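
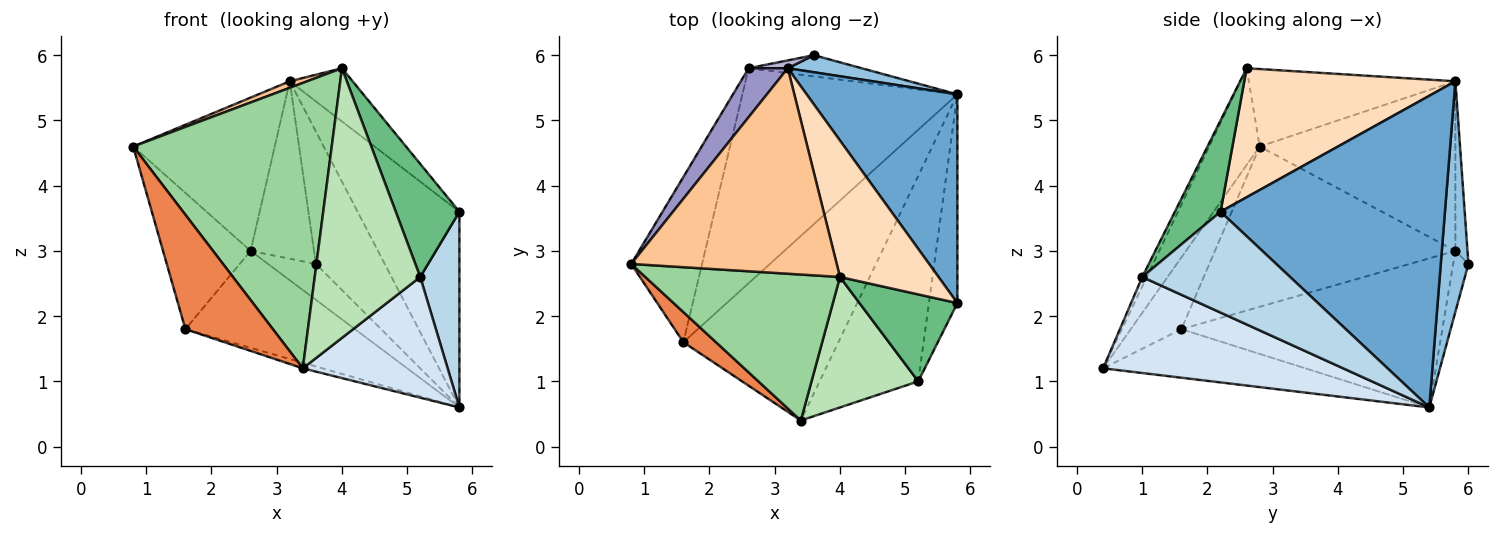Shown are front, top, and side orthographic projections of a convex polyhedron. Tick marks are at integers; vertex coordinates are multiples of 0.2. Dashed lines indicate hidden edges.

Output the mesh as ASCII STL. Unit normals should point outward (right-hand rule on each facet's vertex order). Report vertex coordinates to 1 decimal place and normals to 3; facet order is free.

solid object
 facet normal 0.833 0.378 0.403
  outer loop
   vertex 3.2 5.8 5.6
   vertex 5.8 2.2 3.6
   vertex 5.8 5.4 0.6
  endloop
 endfacet
 facet normal 0.370 0.921 0.119
  outer loop
   vertex 3.2 5.8 5.6
   vertex 5.8 5.4 0.6
   vertex 3.6 6.0 2.8
  endloop
 endfacet
 facet normal 0.933 -0.247 -0.263
  outer loop
   vertex 5.2 1.0 2.6
   vertex 5.8 5.4 0.6
   vertex 5.8 2.2 3.6
  endloop
 endfacet
 facet normal 0.643 -0.388 -0.660
  outer loop
   vertex 5.2 1.0 2.6
   vertex 3.4 0.4 1.2
   vertex 5.8 5.4 0.6
  endloop
 endfacet
 facet normal -0.489 -0.844 0.222
  outer loop
   vertex 1.6 1.6 1.8
   vertex 3.4 0.4 1.2
   vertex 0.8 2.8 4.6
  endloop
 endfacet
 facet normal -0.299 0.029 -0.954
  outer loop
   vertex 1.6 1.6 1.8
   vertex 5.8 5.4 0.6
   vertex 3.4 0.4 1.2
  endloop
 endfacet
 facet normal -0.353 -0.030 0.935
  outer loop
   vertex 4.0 2.6 5.8
   vertex 3.2 5.8 5.6
   vertex 0.8 2.8 4.6
  endloop
 endfacet
 facet normal 0.773 0.230 0.591
  outer loop
   vertex 4.0 2.6 5.8
   vertex 5.8 2.2 3.6
   vertex 3.2 5.8 5.6
  endloop
 endfacet
 facet normal 0.495 -0.689 0.530
  outer loop
   vertex 4.0 2.6 5.8
   vertex 5.2 1.0 2.6
   vertex 5.8 2.2 3.6
  endloop
 endfacet
 facet normal -0.221 -0.868 0.444
  outer loop
   vertex 4.0 2.6 5.8
   vertex 0.8 2.8 4.6
   vertex 3.4 0.4 1.2
  endloop
 endfacet
 facet normal -0.039 -0.899 0.435
  outer loop
   vertex 4.0 2.6 5.8
   vertex 3.4 0.4 1.2
   vertex 5.2 1.0 2.6
  endloop
 endfacet
 facet normal -0.868 0.316 -0.383
  outer loop
   vertex 2.6 5.8 3.0
   vertex 1.6 1.6 1.8
   vertex 0.8 2.8 4.6
  endloop
 endfacet
 facet normal -0.797 0.576 0.184
  outer loop
   vertex 2.6 5.8 3.0
   vertex 0.8 2.8 4.6
   vertex 3.2 5.8 5.6
  endloop
 endfacet
 facet normal -0.188 0.981 0.043
  outer loop
   vertex 2.6 5.8 3.0
   vertex 3.2 5.8 5.6
   vertex 3.6 6.0 2.8
  endloop
 endfacet
 facet normal -0.264 0.830 -0.491
  outer loop
   vertex 2.6 5.8 3.0
   vertex 3.6 6.0 2.8
   vertex 5.8 5.4 0.6
  endloop
 endfacet
 facet normal -0.534 0.347 -0.771
  outer loop
   vertex 2.6 5.8 3.0
   vertex 5.8 5.4 0.6
   vertex 1.6 1.6 1.8
  endloop
 endfacet
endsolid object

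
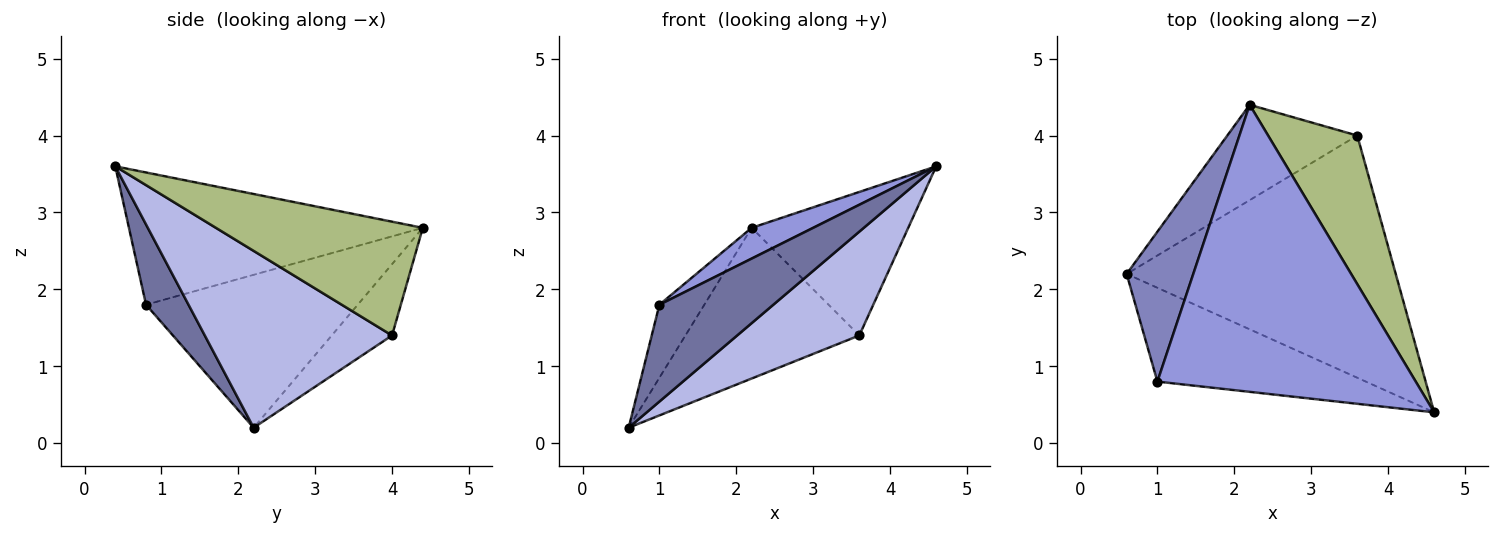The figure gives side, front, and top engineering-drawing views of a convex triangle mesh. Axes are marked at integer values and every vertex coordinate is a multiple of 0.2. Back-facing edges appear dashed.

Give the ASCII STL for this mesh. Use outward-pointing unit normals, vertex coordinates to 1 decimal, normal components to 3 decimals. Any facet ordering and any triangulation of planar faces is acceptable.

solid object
 facet normal 0.259 -0.694 -0.672
  outer loop
   vertex 1.0 0.8 1.8
   vertex 0.6 2.2 0.2
   vertex 4.6 0.4 3.6
  endloop
 endfacet
 facet normal -0.900 0.191 0.392
  outer loop
   vertex 1.0 0.8 1.8
   vertex 2.2 4.4 2.8
   vertex 0.6 2.2 0.2
  endloop
 endfacet
 facet normal -0.454 -0.095 0.886
  outer loop
   vertex 1.0 0.8 1.8
   vertex 4.6 0.4 3.6
   vertex 2.2 4.4 2.8
  endloop
 endfacet
 facet normal 0.517 -0.337 -0.787
  outer loop
   vertex 3.6 4.0 1.4
   vertex 4.6 0.4 3.6
   vertex 0.6 2.2 0.2
  endloop
 endfacet
 facet normal -0.281 0.811 -0.513
  outer loop
   vertex 3.6 4.0 1.4
   vertex 0.6 2.2 0.2
   vertex 2.2 4.4 2.8
  endloop
 endfacet
 facet normal 0.676 0.512 0.530
  outer loop
   vertex 3.6 4.0 1.4
   vertex 2.2 4.4 2.8
   vertex 4.6 0.4 3.6
  endloop
 endfacet
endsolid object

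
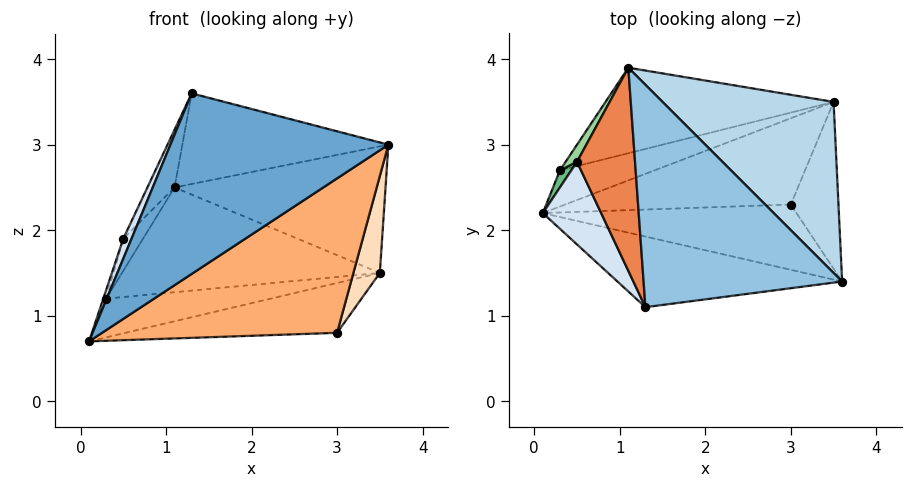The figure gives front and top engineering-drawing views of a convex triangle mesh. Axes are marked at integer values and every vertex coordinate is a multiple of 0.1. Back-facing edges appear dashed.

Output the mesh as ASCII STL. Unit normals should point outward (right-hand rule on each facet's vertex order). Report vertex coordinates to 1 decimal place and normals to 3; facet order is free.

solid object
 facet normal 0.026 -0.931 -0.364
  outer loop
   vertex 1.3 1.1 3.6
   vertex 0.1 2.2 0.7
   vertex 3.6 1.4 3.0
  endloop
 endfacet
 facet normal 0.189 0.371 0.909
  outer loop
   vertex 1.3 1.1 3.6
   vertex 3.6 1.4 3.0
   vertex 1.1 3.9 2.5
  endloop
 endfacet
 facet normal 0.398 0.546 0.737
  outer loop
   vertex 3.5 3.5 1.5
   vertex 1.1 3.9 2.5
   vertex 3.6 1.4 3.0
  endloop
 endfacet
 facet normal -0.932 -0.085 0.353
  outer loop
   vertex 0.5 2.8 1.9
   vertex 0.1 2.2 0.7
   vertex 1.3 1.1 3.6
  endloop
 endfacet
 facet normal -0.826 0.154 0.543
  outer loop
   vertex 0.5 2.8 1.9
   vertex 1.3 1.1 3.6
   vertex 1.1 3.9 2.5
  endloop
 endfacet
 facet normal 0.045 -0.920 -0.389
  outer loop
   vertex 3.0 2.3 0.8
   vertex 3.6 1.4 3.0
   vertex 0.1 2.2 0.7
  endloop
 endfacet
 facet normal 0.013 0.500 -0.866
  outer loop
   vertex 3.0 2.3 0.8
   vertex 0.1 2.2 0.7
   vertex 3.5 3.5 1.5
  endloop
 endfacet
 facet normal 0.924 -0.192 -0.331
  outer loop
   vertex 3.0 2.3 0.8
   vertex 3.5 3.5 1.5
   vertex 3.6 1.4 3.0
  endloop
 endfacet
 facet normal -0.958 0.128 0.256
  outer loop
   vertex 0.3 2.7 1.2
   vertex 0.1 2.2 0.7
   vertex 0.5 2.8 1.9
  endloop
 endfacet
 facet normal -0.902 0.381 0.203
  outer loop
   vertex 0.3 2.7 1.2
   vertex 0.5 2.8 1.9
   vertex 1.1 3.9 2.5
  endloop
 endfacet
 facet normal -0.118 0.725 -0.678
  outer loop
   vertex 0.3 2.7 1.2
   vertex 3.5 3.5 1.5
   vertex 0.1 2.2 0.7
  endloop
 endfacet
 facet normal -0.133 0.768 -0.627
  outer loop
   vertex 0.3 2.7 1.2
   vertex 1.1 3.9 2.5
   vertex 3.5 3.5 1.5
  endloop
 endfacet
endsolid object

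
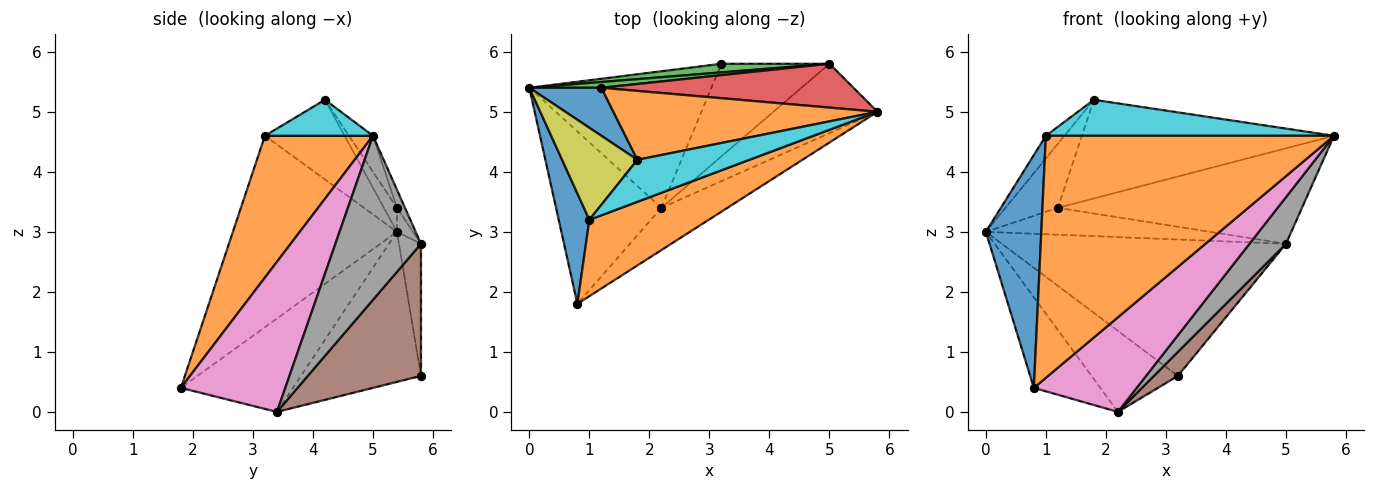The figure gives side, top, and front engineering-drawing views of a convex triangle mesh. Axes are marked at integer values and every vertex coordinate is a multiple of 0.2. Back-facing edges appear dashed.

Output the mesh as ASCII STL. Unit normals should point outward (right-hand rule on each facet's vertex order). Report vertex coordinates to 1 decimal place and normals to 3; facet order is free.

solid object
 facet normal -0.937 -0.317 0.150
  outer loop
   vertex 1.0 3.2 4.6
   vertex 0.0 5.4 3.0
   vertex 0.8 1.8 0.4
  endloop
 endfacet
 facet normal 0.337 -0.898 0.283
  outer loop
   vertex 1.0 3.2 4.6
   vertex 0.8 1.8 0.4
   vertex 5.8 5.0 4.6
  endloop
 endfacet
 facet normal -0.077 0.995 0.063
  outer loop
   vertex 5.0 5.8 2.8
   vertex 3.2 5.8 0.6
   vertex 0.0 5.4 3.0
  endloop
 endfacet
 facet normal -0.617 0.366 -0.697
  outer loop
   vertex 2.2 3.4 0.0
   vertex 0.8 1.8 0.4
   vertex 0.0 5.4 3.0
  endloop
 endfacet
 facet normal -0.578 0.416 -0.702
  outer loop
   vertex 2.2 3.4 0.0
   vertex 0.0 5.4 3.0
   vertex 3.2 5.8 0.6
  endloop
 endfacet
 facet normal 0.764 -0.162 -0.625
  outer loop
   vertex 2.2 3.4 0.0
   vertex 3.2 5.8 0.6
   vertex 5.0 5.8 2.8
  endloop
 endfacet
 facet normal 0.680 -0.670 -0.299
  outer loop
   vertex 2.2 3.4 0.0
   vertex 5.8 5.0 4.6
   vertex 0.8 1.8 0.4
  endloop
 endfacet
 facet normal 0.794 -0.339 -0.504
  outer loop
   vertex 2.2 3.4 0.0
   vertex 5.0 5.8 2.8
   vertex 5.8 5.0 4.6
  endloop
 endfacet
 facet normal -0.717 0.167 0.677
  outer loop
   vertex 1.8 4.2 5.2
   vertex 0.0 5.4 3.0
   vertex 1.0 3.2 4.6
  endloop
 endfacet
 facet normal 0.237 -0.632 0.738
  outer loop
   vertex 1.8 4.2 5.2
   vertex 1.0 3.2 4.6
   vertex 5.8 5.0 4.6
  endloop
 endfacet
 facet normal -0.196 0.784 0.588
  outer loop
   vertex 1.2 5.4 3.4
   vertex 0.0 5.4 3.0
   vertex 1.8 4.2 5.2
  endloop
 endfacet
 facet normal -0.078 0.817 0.571
  outer loop
   vertex 1.2 5.4 3.4
   vertex 1.8 4.2 5.2
   vertex 5.8 5.0 4.6
  endloop
 endfacet
 facet normal -0.070 0.975 0.209
  outer loop
   vertex 1.2 5.4 3.4
   vertex 5.0 5.8 2.8
   vertex 0.0 5.4 3.0
  endloop
 endfacet
 facet normal -0.030 0.908 0.417
  outer loop
   vertex 1.2 5.4 3.4
   vertex 5.8 5.0 4.6
   vertex 5.0 5.8 2.8
  endloop
 endfacet
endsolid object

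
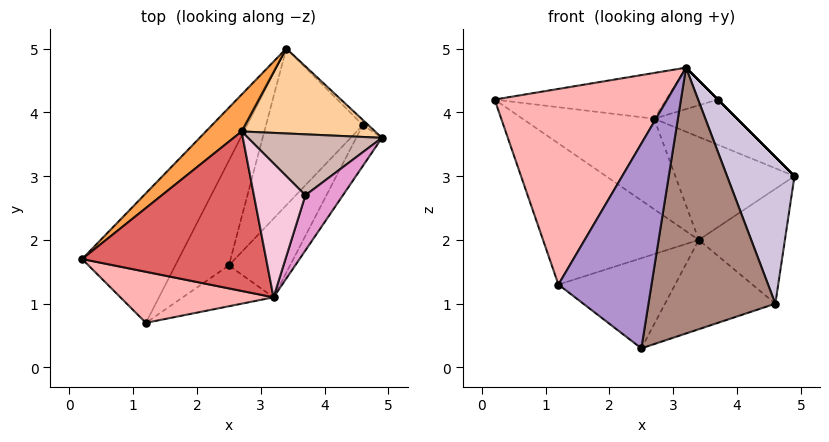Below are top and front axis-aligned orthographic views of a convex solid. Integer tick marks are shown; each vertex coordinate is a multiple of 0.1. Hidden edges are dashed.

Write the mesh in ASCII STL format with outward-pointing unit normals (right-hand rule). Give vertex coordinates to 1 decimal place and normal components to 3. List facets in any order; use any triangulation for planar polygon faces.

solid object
 facet normal 0.693 0.720 -0.032
  outer loop
   vertex 4.6 3.8 1.0
   vertex 3.4 5.0 2.0
   vertex 4.9 3.6 3.0
  endloop
 endfacet
 facet normal -0.223 0.483 -0.847
  outer loop
   vertex 4.6 3.8 1.0
   vertex 2.5 1.6 0.3
   vertex 3.4 5.0 2.0
  endloop
 endfacet
 facet normal -0.571 0.760 0.310
  outer loop
   vertex 2.7 3.7 3.9
   vertex 3.4 5.0 2.0
   vertex 0.2 1.7 4.2
  endloop
 endfacet
 facet normal 0.283 0.740 0.610
  outer loop
   vertex 2.7 3.7 3.9
   vertex 4.9 3.6 3.0
   vertex 3.4 5.0 2.0
  endloop
 endfacet
 facet normal -0.775 0.466 -0.428
  outer loop
   vertex 1.2 0.7 1.3
   vertex 0.2 1.7 4.2
   vertex 3.4 5.0 2.0
  endloop
 endfacet
 facet normal -0.719 0.454 -0.527
  outer loop
   vertex 1.2 0.7 1.3
   vertex 3.4 5.0 2.0
   vertex 2.5 1.6 0.3
  endloop
 endfacet
 facet normal -0.105 0.274 0.956
  outer loop
   vertex 3.2 1.1 4.7
   vertex 2.7 3.7 3.9
   vertex 0.2 1.7 4.2
  endloop
 endfacet
 facet normal -0.229 -0.942 0.246
  outer loop
   vertex 3.2 1.1 4.7
   vertex 0.2 1.7 4.2
   vertex 1.2 0.7 1.3
  endloop
 endfacet
 facet normal 0.467 -0.867 -0.173
  outer loop
   vertex 3.2 1.1 4.7
   vertex 1.2 0.7 1.3
   vertex 2.5 1.6 0.3
  endloop
 endfacet
 facet normal 0.754 -0.633 -0.176
  outer loop
   vertex 3.2 1.1 4.7
   vertex 4.6 3.8 1.0
   vertex 4.9 3.6 3.0
  endloop
 endfacet
 facet normal 0.740 -0.645 -0.191
  outer loop
   vertex 3.2 1.1 4.7
   vertex 2.5 1.6 0.3
   vertex 4.6 3.8 1.0
  endloop
 endfacet
 facet normal 0.335 0.562 0.756
  outer loop
   vertex 3.7 2.7 4.2
   vertex 4.9 3.6 3.0
   vertex 2.7 3.7 3.9
  endloop
 endfacet
 facet normal 0.707 0.000 0.707
  outer loop
   vertex 3.7 2.7 4.2
   vertex 3.2 1.1 4.7
   vertex 4.9 3.6 3.0
  endloop
 endfacet
 facet normal 0.009 0.296 0.955
  outer loop
   vertex 3.7 2.7 4.2
   vertex 2.7 3.7 3.9
   vertex 3.2 1.1 4.7
  endloop
 endfacet
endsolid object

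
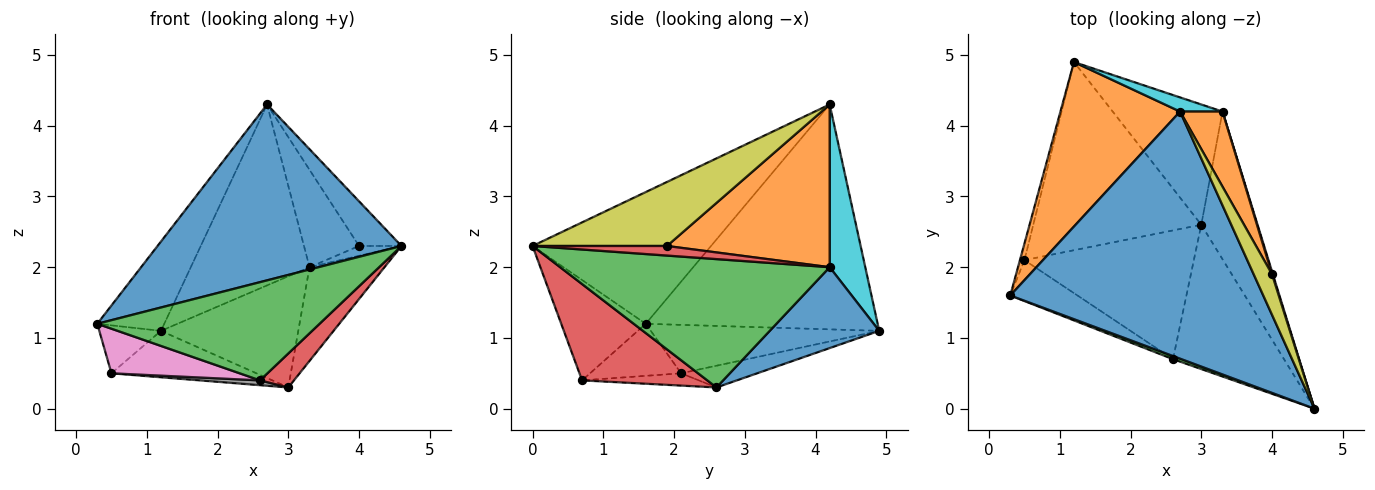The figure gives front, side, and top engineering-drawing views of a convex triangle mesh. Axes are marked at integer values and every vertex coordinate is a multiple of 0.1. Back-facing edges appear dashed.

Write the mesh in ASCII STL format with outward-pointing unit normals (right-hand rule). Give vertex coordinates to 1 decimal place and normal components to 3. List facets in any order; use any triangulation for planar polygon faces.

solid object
 facet normal -0.390 -0.534 0.750
  outer loop
   vertex 2.7 4.2 4.3
   vertex 0.3 1.6 1.2
   vertex 4.6 0.0 2.3
  endloop
 endfacet
 facet normal -0.855 0.247 0.455
  outer loop
   vertex 2.7 4.2 4.3
   vertex 1.2 4.9 1.1
   vertex 0.3 1.6 1.2
  endloop
 endfacet
 facet normal -0.355 -0.934 0.030
  outer loop
   vertex 2.6 0.7 0.4
   vertex 4.6 0.0 2.3
   vertex 0.3 1.6 1.2
  endloop
 endfacet
 facet normal 0.645 -0.175 -0.744
  outer loop
   vertex 2.6 0.7 0.4
   vertex 3.0 2.6 0.3
   vertex 4.6 0.0 2.3
  endloop
 endfacet
 facet normal -0.962 0.260 -0.089
  outer loop
   vertex 0.5 2.1 0.5
   vertex 0.3 1.6 1.2
   vertex 1.2 4.9 1.1
  endloop
 endfacet
 facet normal -0.125 0.238 -0.963
  outer loop
   vertex 0.5 2.1 0.5
   vertex 1.2 4.9 1.1
   vertex 3.0 2.6 0.3
  endloop
 endfacet
 facet normal -0.464 -0.653 -0.599
  outer loop
   vertex 0.5 2.1 0.5
   vertex 2.6 0.7 0.4
   vertex 0.3 1.6 1.2
  endloop
 endfacet
 facet normal -0.072 -0.037 -0.997
  outer loop
   vertex 0.5 2.1 0.5
   vertex 3.0 2.6 0.3
   vertex 2.6 0.7 0.4
  endloop
 endfacet
 facet normal 0.920 0.290 0.264
  outer loop
   vertex 4.0 1.9 2.3
   vertex 2.7 4.2 4.3
   vertex 4.6 0.0 2.3
  endloop
 endfacet
 facet normal 0.286 0.955 0.075
  outer loop
   vertex 3.3 4.2 2.0
   vertex 1.2 4.9 1.1
   vertex 2.7 4.2 4.3
  endloop
 endfacet
 facet normal 0.476 0.597 -0.646
  outer loop
   vertex 3.3 4.2 2.0
   vertex 3.0 2.6 0.3
   vertex 1.2 4.9 1.1
  endloop
 endfacet
 facet normal 0.920 0.311 0.240
  outer loop
   vertex 3.3 4.2 2.0
   vertex 2.7 4.2 4.3
   vertex 4.0 1.9 2.3
  endloop
 endfacet
 facet normal 0.888 0.247 -0.389
  outer loop
   vertex 3.3 4.2 2.0
   vertex 4.6 0.0 2.3
   vertex 3.0 2.6 0.3
  endloop
 endfacet
 facet normal 0.950 0.300 0.083
  outer loop
   vertex 3.3 4.2 2.0
   vertex 4.0 1.9 2.3
   vertex 4.6 0.0 2.3
  endloop
 endfacet
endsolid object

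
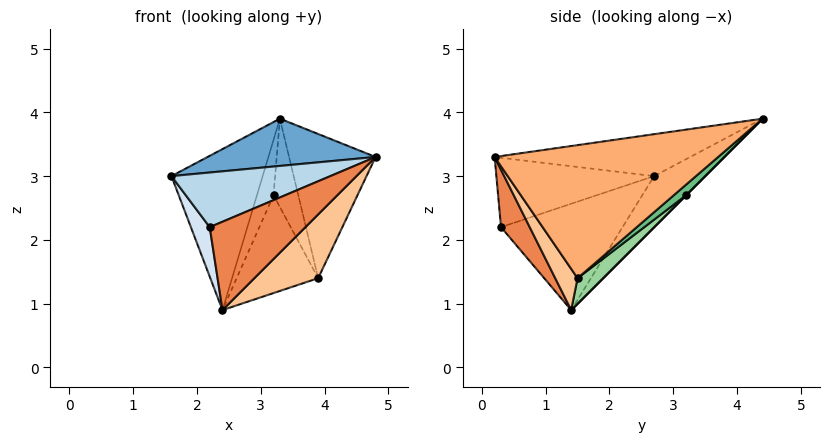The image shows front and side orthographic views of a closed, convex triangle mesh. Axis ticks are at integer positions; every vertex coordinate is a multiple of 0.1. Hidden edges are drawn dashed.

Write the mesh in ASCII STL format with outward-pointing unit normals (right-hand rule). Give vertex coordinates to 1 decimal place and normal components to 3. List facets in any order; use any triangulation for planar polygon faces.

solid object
 facet normal -0.267 -0.229 0.936
  outer loop
   vertex 3.3 4.4 3.9
   vertex 1.6 2.7 3.0
   vertex 4.8 0.2 3.3
  endloop
 endfacet
 facet normal -0.395 0.706 -0.588
  outer loop
   vertex 2.4 1.4 0.9
   vertex 1.6 2.7 3.0
   vertex 3.3 4.4 3.9
  endloop
 endfacet
 facet normal -0.373 -0.376 0.848
  outer loop
   vertex 2.2 0.3 2.2
   vertex 4.8 0.2 3.3
   vertex 1.6 2.7 3.0
  endloop
 endfacet
 facet normal -0.951 -0.147 -0.271
  outer loop
   vertex 2.2 0.3 2.2
   vertex 1.6 2.7 3.0
   vertex 2.4 1.4 0.9
  endloop
 endfacet
 facet normal 0.228 -0.760 -0.608
  outer loop
   vertex 2.2 0.3 2.2
   vertex 2.4 1.4 0.9
   vertex 4.8 0.2 3.3
  endloop
 endfacet
 facet normal 0.915 0.354 -0.191
  outer loop
   vertex 3.9 1.5 1.4
   vertex 3.3 4.4 3.9
   vertex 4.8 0.2 3.3
  endloop
 endfacet
 facet normal 0.258 -0.736 -0.626
  outer loop
   vertex 3.9 1.5 1.4
   vertex 4.8 0.2 3.3
   vertex 2.4 1.4 0.9
  endloop
 endfacet
 facet normal 0.000 0.707 -0.707
  outer loop
   vertex 3.2 3.2 2.7
   vertex 2.4 1.4 0.9
   vertex 3.3 4.4 3.9
  endloop
 endfacet
 facet normal 0.324 0.655 -0.682
  outer loop
   vertex 3.2 3.2 2.7
   vertex 3.3 4.4 3.9
   vertex 3.9 1.5 1.4
  endloop
 endfacet
 facet normal 0.202 0.646 -0.736
  outer loop
   vertex 3.2 3.2 2.7
   vertex 3.9 1.5 1.4
   vertex 2.4 1.4 0.9
  endloop
 endfacet
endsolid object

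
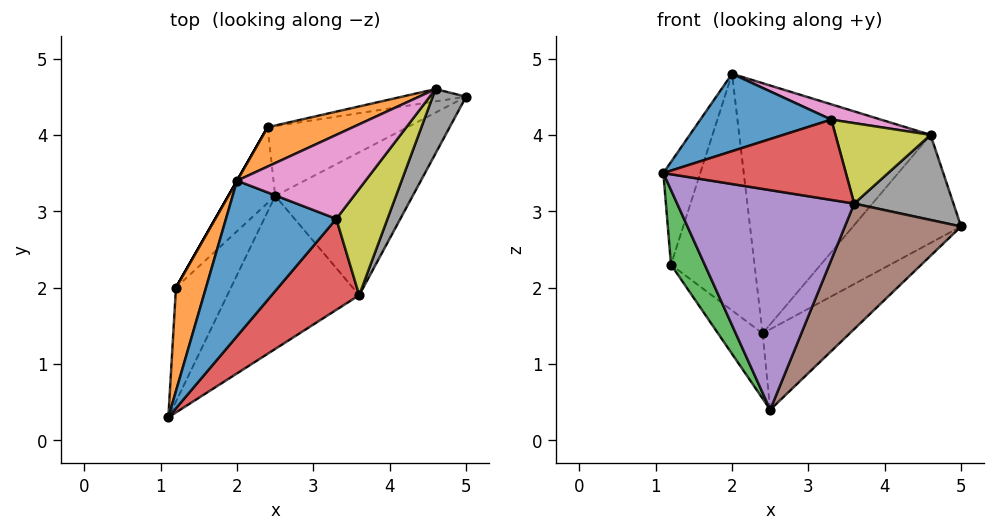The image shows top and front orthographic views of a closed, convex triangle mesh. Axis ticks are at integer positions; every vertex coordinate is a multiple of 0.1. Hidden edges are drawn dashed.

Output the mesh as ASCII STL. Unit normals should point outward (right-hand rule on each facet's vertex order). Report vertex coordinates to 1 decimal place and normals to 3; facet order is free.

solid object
 facet normal 0.235 -0.433 0.870
  outer loop
   vertex 3.3 2.9 4.2
   vertex 2.0 3.4 4.8
   vertex 1.1 0.3 3.5
  endloop
 endfacet
 facet normal -0.960 0.196 0.198
  outer loop
   vertex 1.2 2.0 2.3
   vertex 1.1 0.3 3.5
   vertex 2.0 3.4 4.8
  endloop
 endfacet
 facet normal -0.582 -0.446 -0.680
  outer loop
   vertex 1.2 2.0 2.3
   vertex 2.5 3.2 0.4
   vertex 1.1 0.3 3.5
  endloop
 endfacet
 facet normal 0.477 -0.581 0.659
  outer loop
   vertex 3.6 1.9 3.1
   vertex 3.3 2.9 4.2
   vertex 1.1 0.3 3.5
  endloop
 endfacet
 facet normal 0.398 -0.753 -0.525
  outer loop
   vertex 3.6 1.9 3.1
   vertex 1.1 0.3 3.5
   vertex 2.5 3.2 0.4
  endloop
 endfacet
 facet normal 0.729 -0.452 -0.514
  outer loop
   vertex 3.6 1.9 3.1
   vertex 2.5 3.2 0.4
   vertex 5.0 4.5 2.8
  endloop
 endfacet
 facet normal 0.360 -0.167 0.918
  outer loop
   vertex 4.6 4.6 4.0
   vertex 2.0 3.4 4.8
   vertex 3.3 2.9 4.2
  endloop
 endfacet
 facet normal 0.850 -0.421 0.318
  outer loop
   vertex 4.6 4.6 4.0
   vertex 3.6 1.9 3.1
   vertex 5.0 4.5 2.8
  endloop
 endfacet
 facet normal 0.674 -0.446 0.589
  outer loop
   vertex 4.6 4.6 4.0
   vertex 3.3 2.9 4.2
   vertex 3.6 1.9 3.1
  endloop
 endfacet
 facet normal -0.868 0.496 0.000
  outer loop
   vertex 2.4 4.1 1.4
   vertex 1.2 2.0 2.3
   vertex 2.0 3.4 4.8
  endloop
 endfacet
 facet normal -0.863 0.329 -0.383
  outer loop
   vertex 2.4 4.1 1.4
   vertex 2.5 3.2 0.4
   vertex 1.2 2.0 2.3
  endloop
 endfacet
 facet normal -0.378 0.915 0.144
  outer loop
   vertex 2.4 4.1 1.4
   vertex 2.0 3.4 4.8
   vertex 4.6 4.6 4.0
  endloop
 endfacet
 facet normal 0.231 0.735 -0.638
  outer loop
   vertex 2.4 4.1 1.4
   vertex 5.0 4.5 2.8
   vertex 2.5 3.2 0.4
  endloop
 endfacet
 facet normal -0.091 0.989 -0.113
  outer loop
   vertex 2.4 4.1 1.4
   vertex 4.6 4.6 4.0
   vertex 5.0 4.5 2.8
  endloop
 endfacet
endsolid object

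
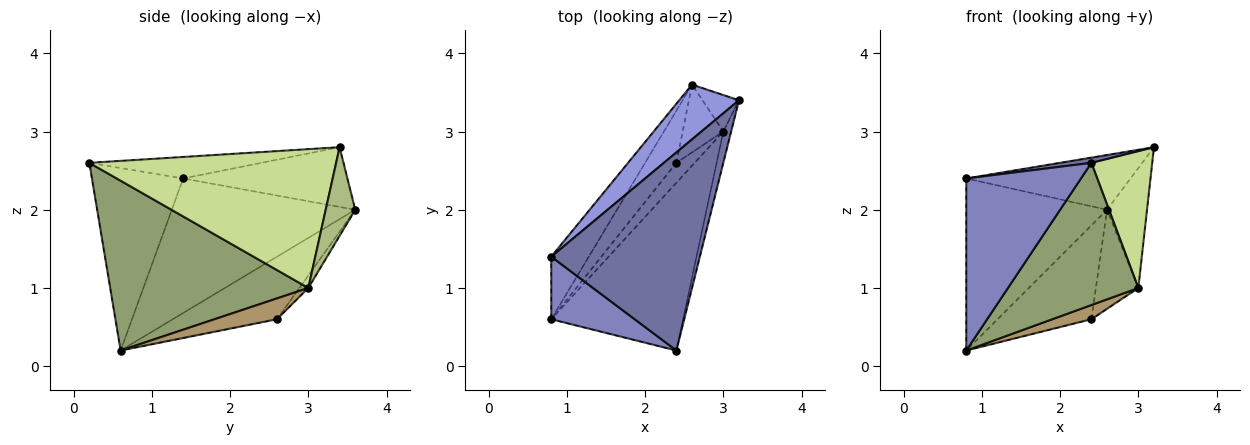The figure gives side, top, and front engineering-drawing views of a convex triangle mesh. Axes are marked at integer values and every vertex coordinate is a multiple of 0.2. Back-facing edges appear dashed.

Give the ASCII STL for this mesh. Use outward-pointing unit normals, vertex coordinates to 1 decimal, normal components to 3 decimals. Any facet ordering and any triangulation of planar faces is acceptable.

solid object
 facet normal -0.143 -0.026 0.989
  outer loop
   vertex 2.4 0.2 2.6
   vertex 3.2 3.4 2.8
   vertex 0.8 1.4 2.4
  endloop
 endfacet
 facet normal -0.599 -0.753 0.274
  outer loop
   vertex 0.8 0.6 0.2
   vertex 2.4 0.2 2.6
   vertex 0.8 1.4 2.4
  endloop
 endfacet
 facet normal -0.577 0.577 0.577
  outer loop
   vertex 2.6 3.6 2.0
   vertex 0.8 1.4 2.4
   vertex 3.2 3.4 2.8
  endloop
 endfacet
 facet normal -0.775 0.594 -0.216
  outer loop
   vertex 2.6 3.6 2.0
   vertex 0.8 0.6 0.2
   vertex 0.8 1.4 2.4
  endloop
 endfacet
 facet normal 0.701 -0.461 -0.544
  outer loop
   vertex 3.0 3.0 1.0
   vertex 2.4 0.2 2.6
   vertex 0.8 0.6 0.2
  endloop
 endfacet
 facet normal 0.577 0.781 -0.238
  outer loop
   vertex 3.0 3.0 1.0
   vertex 2.6 3.6 2.0
   vertex 3.2 3.4 2.8
  endloop
 endfacet
 facet normal 0.969 -0.239 -0.055
  outer loop
   vertex 3.0 3.0 1.0
   vertex 3.2 3.4 2.8
   vertex 2.4 0.2 2.6
  endloop
 endfacet
 facet normal -0.697 0.627 -0.348
  outer loop
   vertex 2.4 2.6 0.6
   vertex 0.8 0.6 0.2
   vertex 2.6 3.6 2.0
  endloop
 endfacet
 facet normal 0.681 -0.426 -0.596
  outer loop
   vertex 2.4 2.6 0.6
   vertex 3.0 3.0 1.0
   vertex 0.8 0.6 0.2
  endloop
 endfacet
 facet normal -0.171 0.813 -0.556
  outer loop
   vertex 2.4 2.6 0.6
   vertex 2.6 3.6 2.0
   vertex 3.0 3.0 1.0
  endloop
 endfacet
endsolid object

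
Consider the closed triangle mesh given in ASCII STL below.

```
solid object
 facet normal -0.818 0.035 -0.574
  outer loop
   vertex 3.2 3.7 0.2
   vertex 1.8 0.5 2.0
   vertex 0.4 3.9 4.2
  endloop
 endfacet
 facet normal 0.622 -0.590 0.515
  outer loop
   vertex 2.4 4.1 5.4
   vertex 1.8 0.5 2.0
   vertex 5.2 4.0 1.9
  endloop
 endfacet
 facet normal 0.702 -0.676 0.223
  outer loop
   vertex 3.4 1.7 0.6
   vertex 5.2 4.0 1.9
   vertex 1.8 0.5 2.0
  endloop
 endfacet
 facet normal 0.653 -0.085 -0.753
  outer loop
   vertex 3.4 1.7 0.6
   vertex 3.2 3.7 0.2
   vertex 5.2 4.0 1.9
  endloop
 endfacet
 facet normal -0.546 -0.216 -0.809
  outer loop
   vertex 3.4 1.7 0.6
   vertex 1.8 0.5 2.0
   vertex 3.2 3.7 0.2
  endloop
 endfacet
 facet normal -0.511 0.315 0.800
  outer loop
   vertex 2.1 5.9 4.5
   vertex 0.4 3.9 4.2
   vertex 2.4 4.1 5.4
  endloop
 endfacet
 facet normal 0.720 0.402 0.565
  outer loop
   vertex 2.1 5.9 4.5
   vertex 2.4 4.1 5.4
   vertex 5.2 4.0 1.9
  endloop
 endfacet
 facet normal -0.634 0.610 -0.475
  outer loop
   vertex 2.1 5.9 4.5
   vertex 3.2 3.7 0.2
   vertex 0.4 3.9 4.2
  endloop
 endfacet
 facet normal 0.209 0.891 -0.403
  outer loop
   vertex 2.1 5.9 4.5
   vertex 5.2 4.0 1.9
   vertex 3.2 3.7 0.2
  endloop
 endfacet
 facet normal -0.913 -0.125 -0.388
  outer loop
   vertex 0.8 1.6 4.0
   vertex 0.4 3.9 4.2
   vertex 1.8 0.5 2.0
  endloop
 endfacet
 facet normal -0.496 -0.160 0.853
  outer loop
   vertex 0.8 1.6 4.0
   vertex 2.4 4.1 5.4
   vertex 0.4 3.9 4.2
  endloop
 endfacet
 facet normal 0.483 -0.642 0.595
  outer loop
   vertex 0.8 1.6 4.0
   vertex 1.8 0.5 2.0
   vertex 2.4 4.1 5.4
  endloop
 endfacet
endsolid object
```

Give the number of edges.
18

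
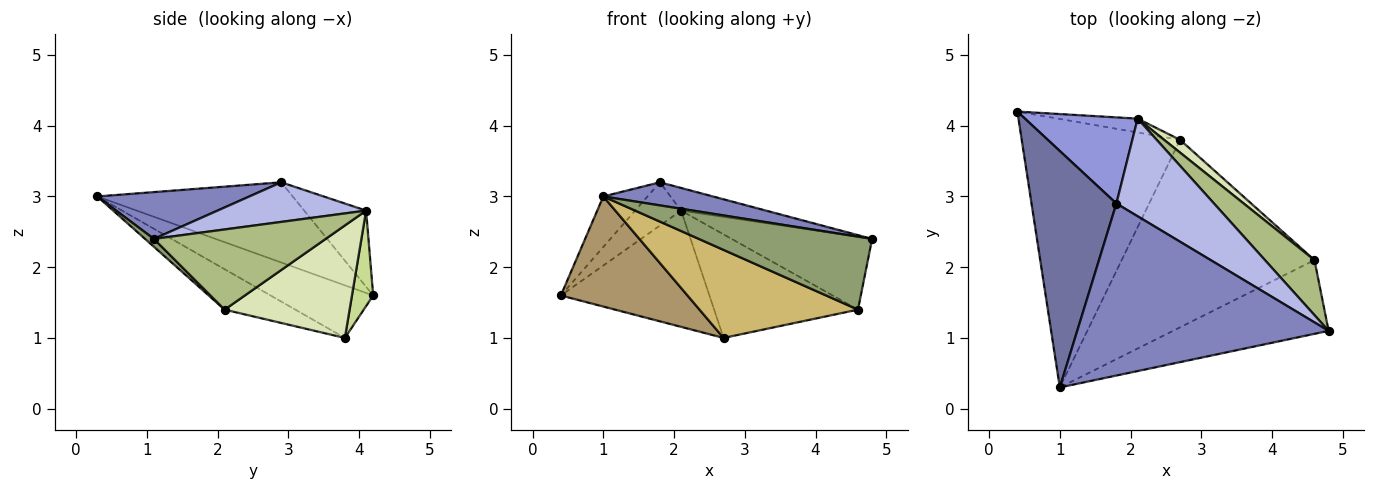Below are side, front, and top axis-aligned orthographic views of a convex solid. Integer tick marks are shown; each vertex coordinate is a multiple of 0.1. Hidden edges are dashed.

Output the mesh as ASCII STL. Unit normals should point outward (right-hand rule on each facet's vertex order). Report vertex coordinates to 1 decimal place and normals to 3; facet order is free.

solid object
 facet normal -0.678 0.154 0.718
  outer loop
   vertex 1.8 2.9 3.2
   vertex 0.4 4.2 1.6
   vertex 1.0 0.3 3.0
  endloop
 endfacet
 facet normal 0.181 -0.131 0.975
  outer loop
   vertex 1.8 2.9 3.2
   vertex 1.0 0.3 3.0
   vertex 4.8 1.1 2.4
  endloop
 endfacet
 facet normal -0.517 0.384 0.765
  outer loop
   vertex 2.1 4.1 2.8
   vertex 0.4 4.2 1.6
   vertex 1.8 2.9 3.2
  endloop
 endfacet
 facet normal 0.368 0.210 0.906
  outer loop
   vertex 2.1 4.1 2.8
   vertex 1.8 2.9 3.2
   vertex 4.8 1.1 2.4
  endloop
 endfacet
 facet normal 0.036 -0.703 -0.710
  outer loop
   vertex 4.6 2.1 1.4
   vertex 4.8 1.1 2.4
   vertex 1.0 0.3 3.0
  endloop
 endfacet
 facet normal 0.698 0.571 0.431
  outer loop
   vertex 4.6 2.1 1.4
   vertex 2.1 4.1 2.8
   vertex 4.8 1.1 2.4
  endloop
 endfacet
 facet normal 0.140 0.983 -0.117
  outer loop
   vertex 2.7 3.8 1.0
   vertex 0.4 4.2 1.6
   vertex 2.1 4.1 2.8
  endloop
 endfacet
 facet normal 0.653 0.752 0.092
  outer loop
   vertex 2.7 3.8 1.0
   vertex 2.1 4.1 2.8
   vertex 4.6 2.1 1.4
  endloop
 endfacet
 facet normal -0.294 -0.363 -0.884
  outer loop
   vertex 2.7 3.8 1.0
   vertex 1.0 0.3 3.0
   vertex 0.4 4.2 1.6
  endloop
 endfacet
 facet normal -0.186 -0.418 -0.889
  outer loop
   vertex 2.7 3.8 1.0
   vertex 4.6 2.1 1.4
   vertex 1.0 0.3 3.0
  endloop
 endfacet
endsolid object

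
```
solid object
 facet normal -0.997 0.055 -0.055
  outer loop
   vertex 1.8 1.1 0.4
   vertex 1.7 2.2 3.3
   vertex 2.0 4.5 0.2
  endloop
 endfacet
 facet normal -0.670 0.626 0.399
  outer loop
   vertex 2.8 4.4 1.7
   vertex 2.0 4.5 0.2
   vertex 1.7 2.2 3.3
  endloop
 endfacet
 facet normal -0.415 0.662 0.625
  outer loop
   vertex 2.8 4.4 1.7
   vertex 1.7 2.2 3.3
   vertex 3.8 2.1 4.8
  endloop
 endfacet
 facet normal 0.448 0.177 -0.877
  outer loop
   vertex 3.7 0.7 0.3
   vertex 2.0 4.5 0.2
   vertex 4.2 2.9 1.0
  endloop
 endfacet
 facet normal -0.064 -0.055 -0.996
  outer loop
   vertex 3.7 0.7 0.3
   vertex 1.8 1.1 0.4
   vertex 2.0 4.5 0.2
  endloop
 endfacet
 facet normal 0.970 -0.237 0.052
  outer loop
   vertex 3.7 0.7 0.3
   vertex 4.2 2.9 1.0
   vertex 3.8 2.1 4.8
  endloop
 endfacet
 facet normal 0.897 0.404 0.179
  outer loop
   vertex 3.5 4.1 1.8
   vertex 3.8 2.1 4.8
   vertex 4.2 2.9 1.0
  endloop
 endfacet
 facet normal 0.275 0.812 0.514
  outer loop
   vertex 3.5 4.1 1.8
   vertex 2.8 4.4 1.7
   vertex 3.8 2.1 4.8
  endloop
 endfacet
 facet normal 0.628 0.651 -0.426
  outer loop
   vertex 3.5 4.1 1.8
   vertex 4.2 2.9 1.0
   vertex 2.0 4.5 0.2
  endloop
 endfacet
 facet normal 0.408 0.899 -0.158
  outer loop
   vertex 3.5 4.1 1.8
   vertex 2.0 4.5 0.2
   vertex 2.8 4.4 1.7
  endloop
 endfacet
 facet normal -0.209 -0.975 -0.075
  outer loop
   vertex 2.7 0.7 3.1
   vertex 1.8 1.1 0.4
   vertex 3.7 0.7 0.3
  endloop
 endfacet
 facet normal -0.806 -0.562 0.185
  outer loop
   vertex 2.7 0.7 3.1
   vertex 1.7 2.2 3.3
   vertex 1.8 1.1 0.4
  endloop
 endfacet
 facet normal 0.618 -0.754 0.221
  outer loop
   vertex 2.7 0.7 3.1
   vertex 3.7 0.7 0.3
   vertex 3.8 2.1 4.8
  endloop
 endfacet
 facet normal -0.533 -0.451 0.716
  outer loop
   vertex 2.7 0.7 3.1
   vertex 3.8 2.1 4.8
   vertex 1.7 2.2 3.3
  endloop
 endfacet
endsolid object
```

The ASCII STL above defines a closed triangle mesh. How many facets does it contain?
14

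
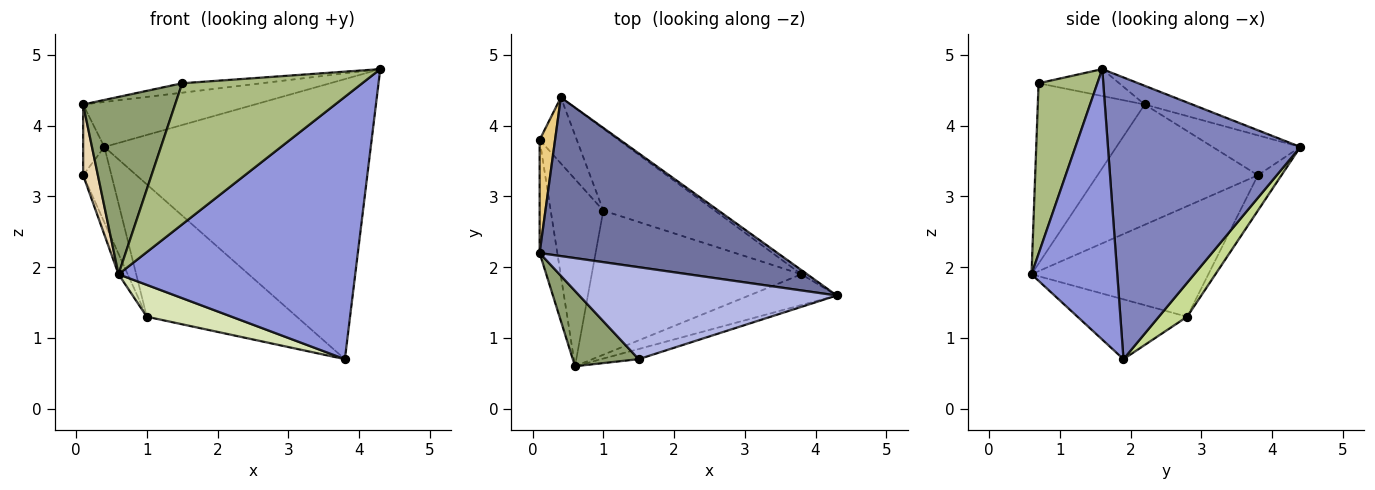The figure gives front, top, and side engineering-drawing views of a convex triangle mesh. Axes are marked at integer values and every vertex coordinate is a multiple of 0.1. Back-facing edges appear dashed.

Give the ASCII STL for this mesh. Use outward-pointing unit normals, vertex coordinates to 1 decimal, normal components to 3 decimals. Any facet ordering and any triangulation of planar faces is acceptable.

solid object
 facet normal -0.075 0.272 0.959
  outer loop
   vertex 0.4 4.4 3.7
   vertex 0.1 2.2 4.3
   vertex 4.3 1.6 4.8
  endloop
 endfacet
 facet normal 0.585 0.811 -0.012
  outer loop
   vertex 3.8 1.9 0.7
   vertex 0.4 4.4 3.7
   vertex 4.3 1.6 4.8
  endloop
 endfacet
 facet normal 0.339 -0.935 -0.110
  outer loop
   vertex 0.6 0.6 1.9
   vertex 3.8 1.9 0.7
   vertex 4.3 1.6 4.8
  endloop
 endfacet
 facet normal -0.103 0.101 0.989
  outer loop
   vertex 1.5 0.7 4.6
   vertex 4.3 1.6 4.8
   vertex 0.1 2.2 4.3
  endloop
 endfacet
 facet normal -0.731 -0.629 0.267
  outer loop
   vertex 1.5 0.7 4.6
   vertex 0.1 2.2 4.3
   vertex 0.6 0.6 1.9
  endloop
 endfacet
 facet normal 0.310 -0.948 -0.068
  outer loop
   vertex 1.5 0.7 4.6
   vertex 0.6 0.6 1.9
   vertex 4.3 1.6 4.8
  endloop
 endfacet
 facet normal 0.158 0.839 -0.520
  outer loop
   vertex 1.0 2.8 1.3
   vertex 0.4 4.4 3.7
   vertex 3.8 1.9 0.7
  endloop
 endfacet
 facet normal -0.268 -0.208 -0.941
  outer loop
   vertex 1.0 2.8 1.3
   vertex 3.8 1.9 0.7
   vertex 0.6 0.6 1.9
  endloop
 endfacet
 facet normal -0.531 0.638 -0.558
  outer loop
   vertex 0.1 3.8 3.3
   vertex 0.4 4.4 3.7
   vertex 1.0 2.8 1.3
  endloop
 endfacet
 facet normal -0.902 0.047 -0.429
  outer loop
   vertex 0.1 3.8 3.3
   vertex 1.0 2.8 1.3
   vertex 0.6 0.6 1.9
  endloop
 endfacet
 facet normal -0.910 0.220 0.352
  outer loop
   vertex 0.1 3.8 3.3
   vertex 0.1 2.2 4.3
   vertex 0.4 4.4 3.7
  endloop
 endfacet
 facet normal -0.985 -0.091 -0.145
  outer loop
   vertex 0.1 3.8 3.3
   vertex 0.6 0.6 1.9
   vertex 0.1 2.2 4.3
  endloop
 endfacet
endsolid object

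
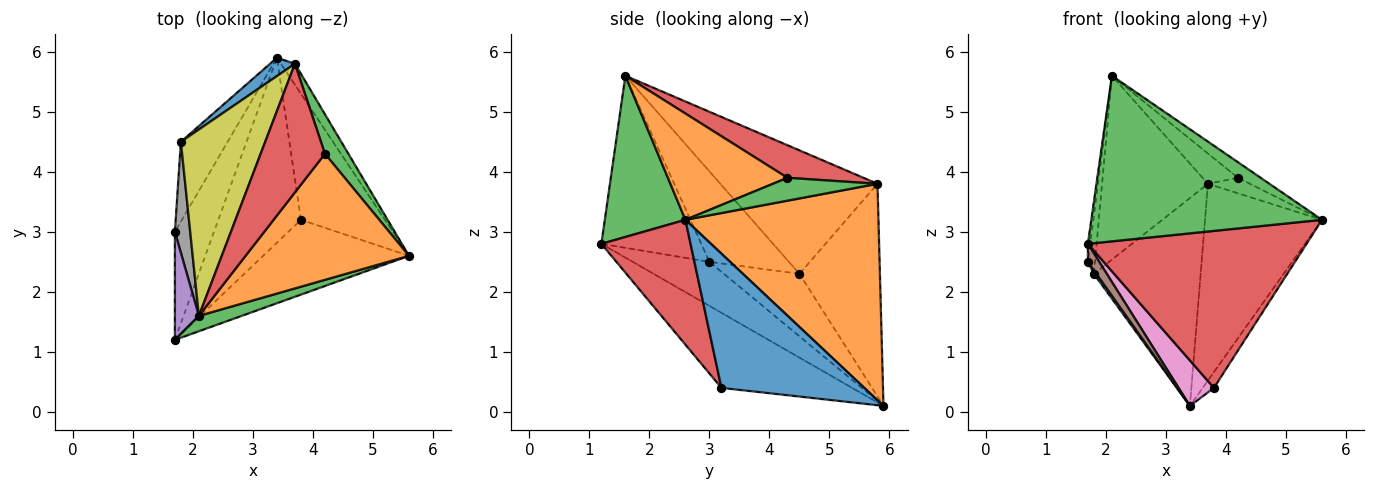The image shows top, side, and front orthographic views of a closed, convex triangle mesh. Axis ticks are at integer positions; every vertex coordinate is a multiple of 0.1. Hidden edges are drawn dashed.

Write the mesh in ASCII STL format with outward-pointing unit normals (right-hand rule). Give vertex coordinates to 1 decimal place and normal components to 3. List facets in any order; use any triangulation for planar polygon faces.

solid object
 facet normal 0.846 0.066 -0.529
  outer loop
   vertex 3.8 3.2 0.4
   vertex 3.4 5.9 0.1
   vertex 5.6 2.6 3.2
  endloop
 endfacet
 facet normal 0.854 0.517 -0.055
  outer loop
   vertex 3.7 5.8 3.8
   vertex 5.6 2.6 3.2
   vertex 3.4 5.9 0.1
  endloop
 endfacet
 facet normal 0.329 -0.940 0.087
  outer loop
   vertex 1.7 1.2 2.8
   vertex 5.6 2.6 3.2
   vertex 2.1 1.6 5.6
  endloop
 endfacet
 facet normal 0.346 -0.847 -0.404
  outer loop
   vertex 1.7 1.2 2.8
   vertex 3.8 3.2 0.4
   vertex 5.6 2.6 3.2
  endloop
 endfacet
 facet normal -0.990 0.023 0.138
  outer loop
   vertex 1.7 1.2 2.8
   vertex 2.1 1.6 5.6
   vertex 1.7 3.0 2.5
  endloop
 endfacet
 facet normal -0.744 -0.110 -0.660
  outer loop
   vertex 1.7 1.2 2.8
   vertex 1.7 3.0 2.5
   vertex 3.4 5.9 0.1
  endloop
 endfacet
 facet normal -0.662 -0.179 -0.728
  outer loop
   vertex 1.7 1.2 2.8
   vertex 3.4 5.9 0.1
   vertex 3.8 3.2 0.4
  endloop
 endfacet
 facet normal -0.982 0.088 0.166
  outer loop
   vertex 1.8 4.5 2.3
   vertex 1.7 3.0 2.5
   vertex 2.1 1.6 5.6
  endloop
 endfacet
 facet normal -0.722 0.486 0.493
  outer loop
   vertex 1.8 4.5 2.3
   vertex 2.1 1.6 5.6
   vertex 3.7 5.8 3.8
  endloop
 endfacet
 facet normal -0.800 -0.027 -0.599
  outer loop
   vertex 1.8 4.5 2.3
   vertex 3.4 5.9 0.1
   vertex 1.7 3.0 2.5
  endloop
 endfacet
 facet normal -0.600 0.797 0.070
  outer loop
   vertex 1.8 4.5 2.3
   vertex 3.7 5.8 3.8
   vertex 3.4 5.9 0.1
  endloop
 endfacet
 facet normal 0.542 0.103 0.834
  outer loop
   vertex 4.2 4.3 3.9
   vertex 2.1 1.6 5.6
   vertex 5.6 2.6 3.2
  endloop
 endfacet
 facet normal 0.673 0.270 0.689
  outer loop
   vertex 4.2 4.3 3.9
   vertex 5.6 2.6 3.2
   vertex 3.7 5.8 3.8
  endloop
 endfacet
 facet normal 0.442 0.206 0.873
  outer loop
   vertex 4.2 4.3 3.9
   vertex 3.7 5.8 3.8
   vertex 2.1 1.6 5.6
  endloop
 endfacet
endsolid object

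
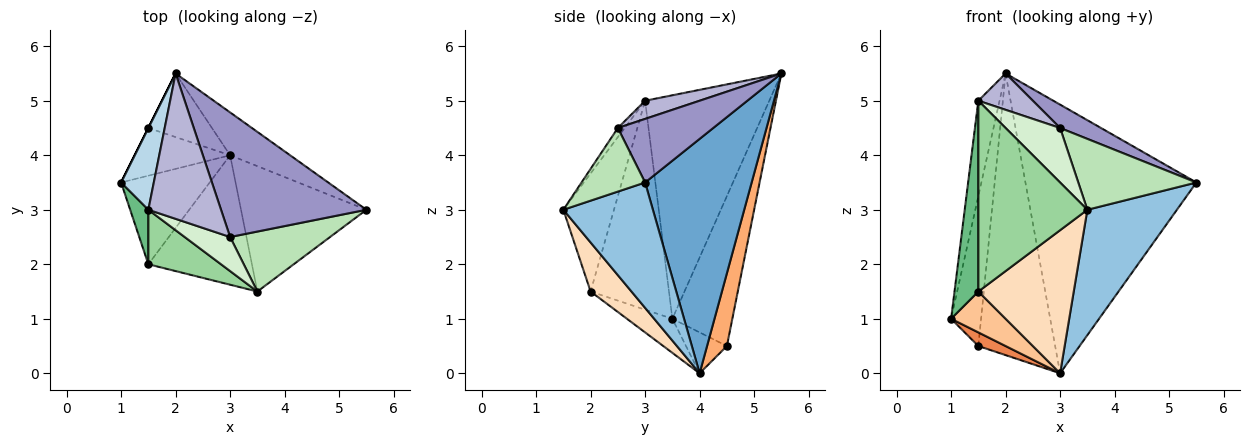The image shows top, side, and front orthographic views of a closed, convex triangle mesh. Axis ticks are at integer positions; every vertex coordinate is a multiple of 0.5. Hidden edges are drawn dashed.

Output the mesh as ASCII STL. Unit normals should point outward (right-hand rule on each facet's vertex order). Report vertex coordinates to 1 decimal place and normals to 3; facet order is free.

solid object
 facet normal 0.524 0.841 -0.134
  outer loop
   vertex 3.0 4.0 0.0
   vertex 2.0 5.5 5.5
   vertex 5.5 3.0 3.5
  endloop
 endfacet
 facet normal 0.577 -0.577 -0.577
  outer loop
   vertex 3.0 4.0 0.0
   vertex 5.5 3.0 3.5
   vertex 3.5 1.5 3.0
  endloop
 endfacet
 facet normal -0.976 0.167 0.143
  outer loop
   vertex 1.5 3.0 5.0
   vertex 2.0 5.5 5.5
   vertex 1.0 3.5 1.0
  endloop
 endfacet
 facet normal -0.894 0.447 0.000
  outer loop
   vertex 1.5 4.5 0.5
   vertex 1.0 3.5 1.0
   vertex 2.0 5.5 5.5
  endloop
 endfacet
 facet normal -0.381 -0.254 -0.889
  outer loop
   vertex 1.5 4.5 0.5
   vertex 3.0 4.0 0.0
   vertex 1.0 3.5 1.0
  endloop
 endfacet
 facet normal 0.244 0.946 -0.214
  outer loop
   vertex 1.5 4.5 0.5
   vertex 2.0 5.5 5.5
   vertex 3.0 4.0 0.0
  endloop
 endfacet
 facet normal -0.330 -0.396 -0.857
  outer loop
   vertex 1.5 2.0 1.5
   vertex 1.0 3.5 1.0
   vertex 3.0 4.0 0.0
  endloop
 endfacet
 facet normal 0.303 -0.707 -0.639
  outer loop
   vertex 1.5 2.0 1.5
   vertex 3.0 4.0 0.0
   vertex 3.5 1.5 3.0
  endloop
 endfacet
 facet normal -0.953 -0.290 0.083
  outer loop
   vertex 1.5 2.0 1.5
   vertex 1.5 3.0 5.0
   vertex 1.0 3.5 1.0
  endloop
 endfacet
 facet normal -0.408 -0.878 0.251
  outer loop
   vertex 1.5 2.0 1.5
   vertex 3.5 1.5 3.0
   vertex 1.5 3.0 5.0
  endloop
 endfacet
 facet normal 0.380 -0.706 0.597
  outer loop
   vertex 3.0 2.5 4.5
   vertex 3.5 1.5 3.0
   vertex 5.5 3.0 3.5
  endloop
 endfacet
 facet normal -0.105 -0.843 0.527
  outer loop
   vertex 3.0 2.5 4.5
   vertex 1.5 3.0 5.0
   vertex 3.5 1.5 3.0
  endloop
 endfacet
 facet normal 0.395 -0.169 0.903
  outer loop
   vertex 3.0 2.5 4.5
   vertex 5.5 3.0 3.5
   vertex 2.0 5.5 5.5
  endloop
 endfacet
 facet normal 0.236 -0.236 0.943
  outer loop
   vertex 3.0 2.5 4.5
   vertex 2.0 5.5 5.5
   vertex 1.5 3.0 5.0
  endloop
 endfacet
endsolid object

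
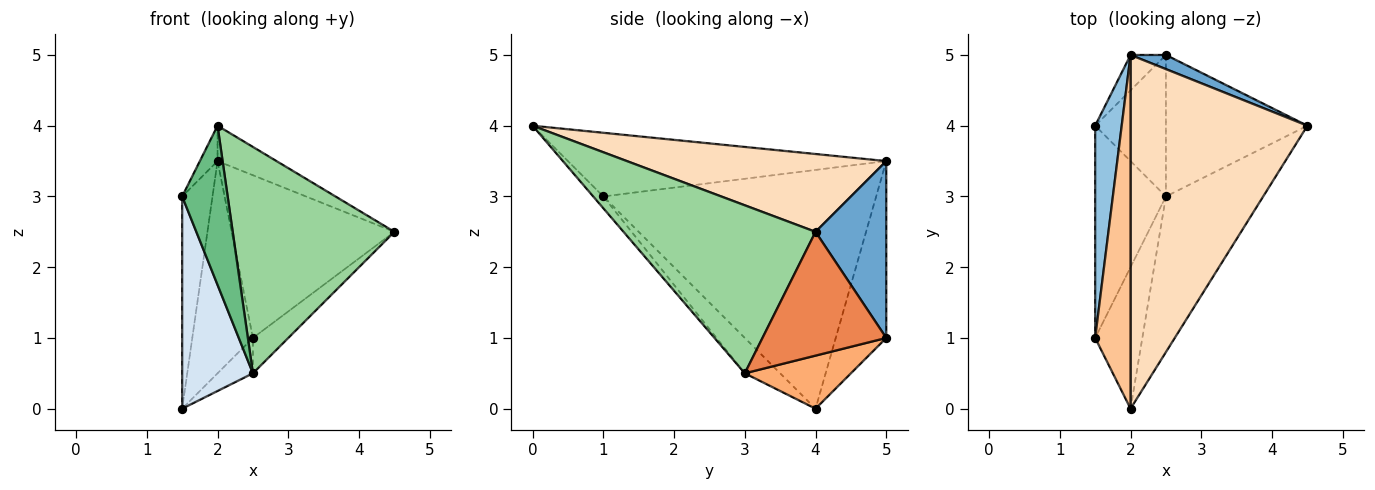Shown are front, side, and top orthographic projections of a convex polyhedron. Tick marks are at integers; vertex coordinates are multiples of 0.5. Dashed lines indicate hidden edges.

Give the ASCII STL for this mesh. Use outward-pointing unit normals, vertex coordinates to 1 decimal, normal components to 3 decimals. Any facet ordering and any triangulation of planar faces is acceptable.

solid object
 facet normal 0.397 0.914 0.079
  outer loop
   vertex 2.0 5.0 3.5
   vertex 4.5 4.0 2.5
   vertex 2.5 5.0 1.0
  endloop
 endfacet
 facet normal -0.988 0.110 0.110
  outer loop
   vertex 2.0 5.0 3.5
   vertex 1.5 4.0 0.0
   vertex 1.5 1.0 3.0
  endloop
 endfacet
 facet normal -0.635 0.762 -0.127
  outer loop
   vertex 2.0 5.0 3.5
   vertex 2.5 5.0 1.0
   vertex 1.5 4.0 0.0
  endloop
 endfacet
 facet normal -0.333 -0.667 -0.667
  outer loop
   vertex 2.5 3.0 0.5
   vertex 1.5 1.0 3.0
   vertex 1.5 4.0 0.0
  endloop
 endfacet
 facet normal 0.647 0.185 -0.740
  outer loop
   vertex 2.5 3.0 0.5
   vertex 2.5 5.0 1.0
   vertex 4.5 4.0 2.5
  endloop
 endfacet
 facet normal 0.588 0.196 -0.784
  outer loop
   vertex 2.5 3.0 0.5
   vertex 1.5 4.0 0.0
   vertex 2.5 5.0 1.0
  endloop
 endfacet
 facet normal -0.873 0.049 0.485
  outer loop
   vertex 2.0 0.0 4.0
   vertex 2.0 5.0 3.5
   vertex 1.5 1.0 3.0
  endloop
 endfacet
 facet normal 0.401 0.091 0.912
  outer loop
   vertex 2.0 0.0 4.0
   vertex 4.5 4.0 2.5
   vertex 2.0 5.0 3.5
  endloop
 endfacet
 facet normal -0.164 -0.737 -0.655
  outer loop
   vertex 2.0 0.0 4.0
   vertex 1.5 1.0 3.0
   vertex 2.5 3.0 0.5
  endloop
 endfacet
 facet normal 0.699 -0.589 -0.405
  outer loop
   vertex 2.0 0.0 4.0
   vertex 2.5 3.0 0.5
   vertex 4.5 4.0 2.5
  endloop
 endfacet
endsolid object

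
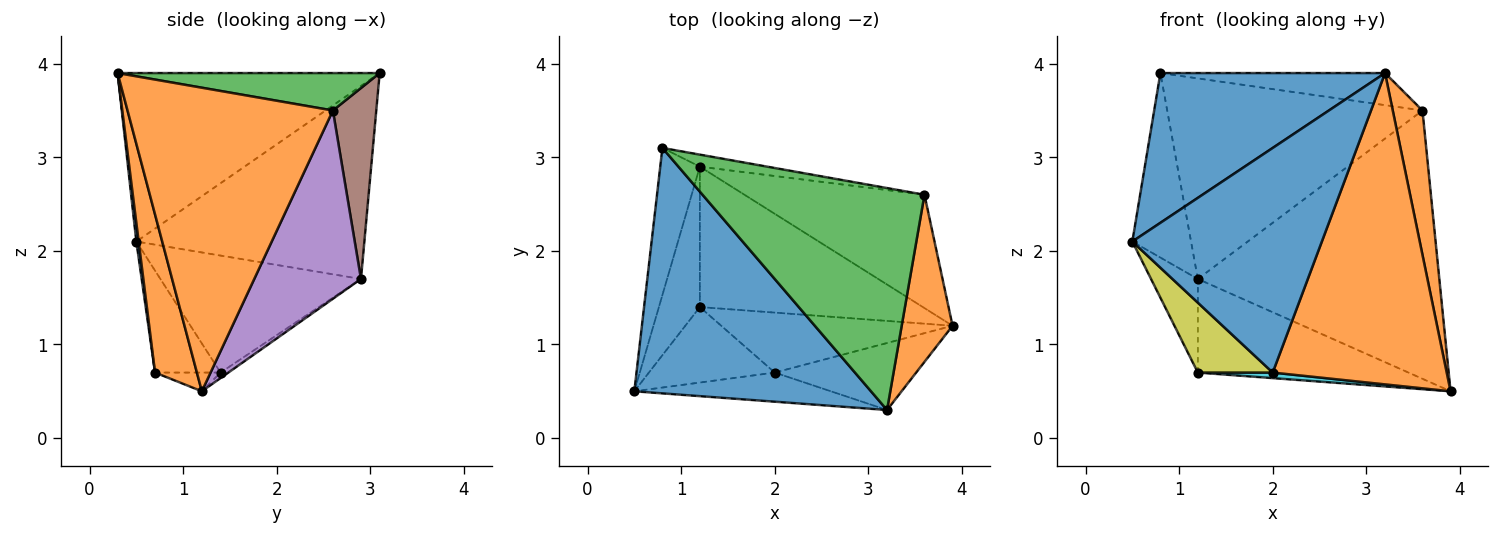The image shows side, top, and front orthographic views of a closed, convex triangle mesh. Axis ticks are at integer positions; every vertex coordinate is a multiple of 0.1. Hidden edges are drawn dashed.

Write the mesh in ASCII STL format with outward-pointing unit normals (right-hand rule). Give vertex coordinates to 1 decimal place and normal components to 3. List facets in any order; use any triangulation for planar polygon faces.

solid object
 facet normal -0.519 -0.445 0.730
  outer loop
   vertex 3.2 0.3 3.9
   vertex 0.8 3.1 3.9
   vertex 0.5 0.5 2.1
  endloop
 endfacet
 facet normal 0.976 -0.141 0.164
  outer loop
   vertex 3.6 2.6 3.5
   vertex 3.2 0.3 3.9
   vertex 3.9 1.2 0.5
  endloop
 endfacet
 facet normal 0.165 0.141 0.976
  outer loop
   vertex 3.6 2.6 3.5
   vertex 0.8 3.1 3.9
   vertex 3.2 0.3 3.9
  endloop
 endfacet
 facet normal -0.950 0.245 -0.195
  outer loop
   vertex 1.2 2.9 1.7
   vertex 0.5 0.5 2.1
   vertex 0.8 3.1 3.9
  endloop
 endfacet
 facet normal 0.377 0.853 -0.360
  outer loop
   vertex 1.2 2.9 1.7
   vertex 3.6 2.6 3.5
   vertex 3.9 1.2 0.5
  endloop
 endfacet
 facet normal 0.167 0.984 -0.059
  outer loop
   vertex 1.2 2.9 1.7
   vertex 0.8 3.1 3.9
   vertex 3.6 2.6 3.5
  endloop
 endfacet
 facet normal -0.922 0.215 -0.323
  outer loop
   vertex 1.2 1.4 0.7
   vertex 0.5 0.5 2.1
   vertex 1.2 2.9 1.7
  endloop
 endfacet
 facet normal -0.021 0.555 -0.832
  outer loop
   vertex 1.2 1.4 0.7
   vertex 1.2 2.9 1.7
   vertex 3.9 1.2 0.5
  endloop
 endfacet
 facet normal -0.511 -0.584 -0.631
  outer loop
   vertex 2.0 0.7 0.7
   vertex 0.5 0.5 2.1
   vertex 1.2 1.4 0.7
  endloop
 endfacet
 facet normal -0.080 -0.092 -0.993
  outer loop
   vertex 2.0 0.7 0.7
   vertex 1.2 1.4 0.7
   vertex 3.9 1.2 0.5
  endloop
 endfacet
 facet normal 0.012 -0.992 -0.129
  outer loop
   vertex 2.0 0.7 0.7
   vertex 3.2 0.3 3.9
   vertex 0.5 0.5 2.1
  endloop
 endfacet
 facet normal 0.229 -0.952 -0.205
  outer loop
   vertex 2.0 0.7 0.7
   vertex 3.9 1.2 0.5
   vertex 3.2 0.3 3.9
  endloop
 endfacet
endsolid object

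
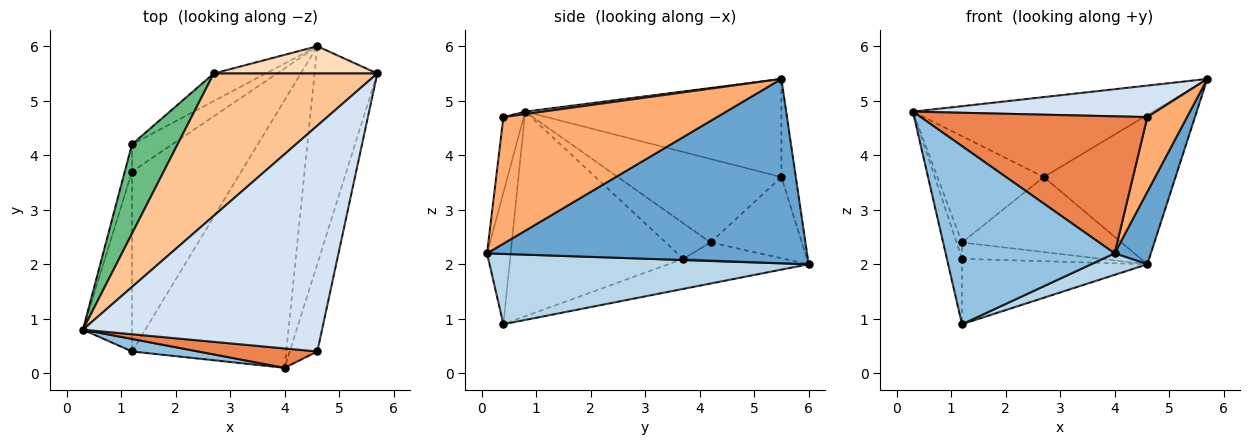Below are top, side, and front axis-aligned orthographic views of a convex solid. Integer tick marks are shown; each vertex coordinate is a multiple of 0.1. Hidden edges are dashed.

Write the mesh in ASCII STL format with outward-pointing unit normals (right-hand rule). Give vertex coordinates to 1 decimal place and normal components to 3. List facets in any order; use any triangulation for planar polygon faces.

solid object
 facet normal 0.941 -0.107 -0.320
  outer loop
   vertex 4.6 6.0 2.0
   vertex 5.7 5.5 5.4
   vertex 4.0 0.1 2.2
  endloop
 endfacet
 facet normal -0.138 -0.988 0.069
  outer loop
   vertex 1.2 0.4 0.9
   vertex 4.0 0.1 2.2
   vertex 0.3 0.8 4.8
  endloop
 endfacet
 facet normal 0.414 -0.073 -0.908
  outer loop
   vertex 1.2 0.4 0.9
   vertex 4.6 6.0 2.0
   vertex 4.0 0.1 2.2
  endloop
 endfacet
 facet normal 0.010 -0.138 0.990
  outer loop
   vertex 4.6 0.4 4.7
   vertex 5.7 5.5 5.4
   vertex 0.3 0.8 4.8
  endloop
 endfacet
 facet normal -0.088 -0.986 0.140
  outer loop
   vertex 4.6 0.4 4.7
   vertex 0.3 0.8 4.8
   vertex 4.0 0.1 2.2
  endloop
 endfacet
 facet normal 0.961 -0.179 -0.209
  outer loop
   vertex 4.6 0.4 4.7
   vertex 4.0 0.1 2.2
   vertex 5.7 5.5 5.4
  endloop
 endfacet
 facet normal -0.464 0.434 0.773
  outer loop
   vertex 2.7 5.5 3.6
   vertex 0.3 0.8 4.8
   vertex 5.7 5.5 5.4
  endloop
 endfacet
 facet normal -0.107 0.978 0.178
  outer loop
   vertex 2.7 5.5 3.6
   vertex 5.7 5.5 5.4
   vertex 4.6 6.0 2.0
  endloop
 endfacet
 facet normal -0.762 0.496 0.416
  outer loop
   vertex 1.2 4.2 2.4
   vertex 0.3 0.8 4.8
   vertex 2.7 5.5 3.6
  endloop
 endfacet
 facet normal -0.473 0.827 -0.304
  outer loop
   vertex 1.2 4.2 2.4
   vertex 2.7 5.5 3.6
   vertex 4.6 6.0 2.0
  endloop
 endfacet
 facet normal -0.969 0.084 -0.232
  outer loop
   vertex 1.2 3.7 2.1
   vertex 1.2 0.4 0.9
   vertex 0.3 0.8 4.8
  endloop
 endfacet
 facet normal -0.973 0.118 -0.197
  outer loop
   vertex 1.2 3.7 2.1
   vertex 0.3 0.8 4.8
   vertex 1.2 4.2 2.4
  endloop
 endfacet
 facet normal -0.251 0.331 -0.910
  outer loop
   vertex 1.2 3.7 2.1
   vertex 4.6 6.0 2.0
   vertex 1.2 0.4 0.9
  endloop
 endfacet
 facet normal -0.350 0.482 -0.803
  outer loop
   vertex 1.2 3.7 2.1
   vertex 1.2 4.2 2.4
   vertex 4.6 6.0 2.0
  endloop
 endfacet
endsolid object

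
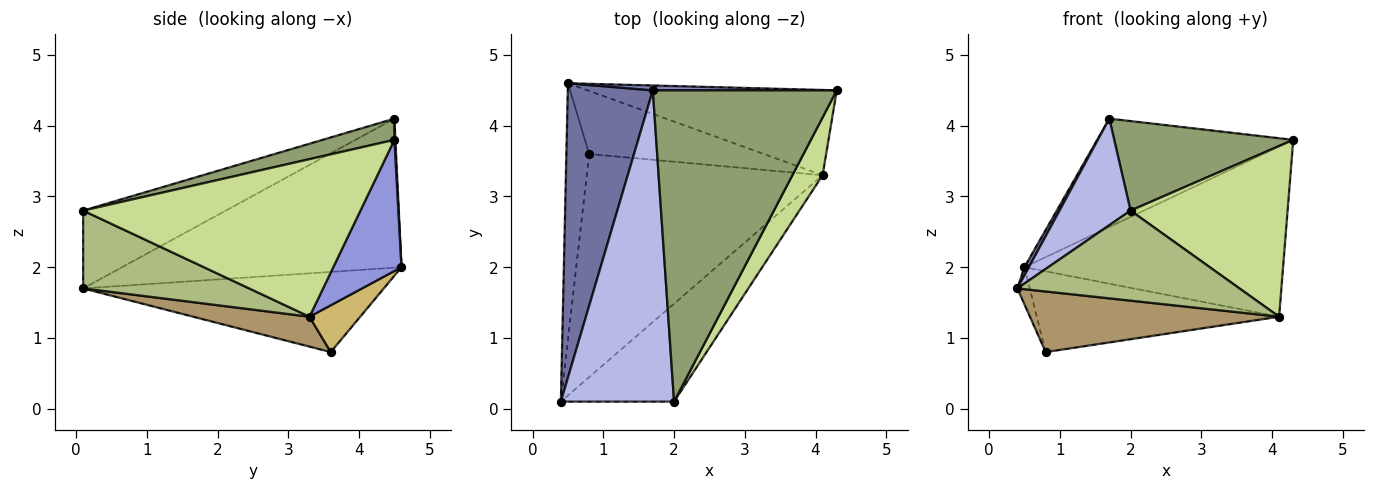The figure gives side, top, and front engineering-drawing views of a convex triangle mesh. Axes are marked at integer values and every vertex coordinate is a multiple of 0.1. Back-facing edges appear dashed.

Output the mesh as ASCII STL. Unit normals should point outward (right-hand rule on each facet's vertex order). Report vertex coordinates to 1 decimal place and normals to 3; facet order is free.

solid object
 facet normal -0.868 -0.014 0.496
  outer loop
   vertex 1.7 4.5 4.1
   vertex 0.5 4.6 2.0
   vertex 0.4 0.1 1.7
  endloop
 endfacet
 facet normal 0.005 0.999 0.045
  outer loop
   vertex 1.7 4.5 4.1
   vertex 4.3 4.5 3.8
   vertex 0.5 4.6 2.0
  endloop
 endfacet
 facet normal 0.229 0.870 -0.436
  outer loop
   vertex 4.1 3.3 1.3
   vertex 0.5 4.6 2.0
   vertex 4.3 4.5 3.8
  endloop
 endfacet
 facet normal -0.545 -0.271 0.793
  outer loop
   vertex 2.0 0.1 2.8
   vertex 1.7 4.5 4.1
   vertex 0.4 0.1 1.7
  endloop
 endfacet
 facet normal 0.110 -0.275 0.955
  outer loop
   vertex 2.0 0.1 2.8
   vertex 4.3 4.5 3.8
   vertex 1.7 4.5 4.1
  endloop
 endfacet
 facet normal 0.451 -0.604 -0.657
  outer loop
   vertex 2.0 0.1 2.8
   vertex 0.4 0.1 1.7
   vertex 4.1 3.3 1.3
  endloop
 endfacet
 facet normal 0.858 -0.486 0.165
  outer loop
   vertex 2.0 0.1 2.8
   vertex 4.1 3.3 1.3
   vertex 4.3 4.5 3.8
  endloop
 endfacet
 facet normal -0.961 0.040 -0.273
  outer loop
   vertex 0.8 3.6 0.8
   vertex 0.4 0.1 1.7
   vertex 0.5 4.6 2.0
  endloop
 endfacet
 facet normal 0.121 -0.260 -0.958
  outer loop
   vertex 0.8 3.6 0.8
   vertex 4.1 3.3 1.3
   vertex 0.4 0.1 1.7
  endloop
 endfacet
 facet normal 0.163 0.778 -0.607
  outer loop
   vertex 0.8 3.6 0.8
   vertex 0.5 4.6 2.0
   vertex 4.1 3.3 1.3
  endloop
 endfacet
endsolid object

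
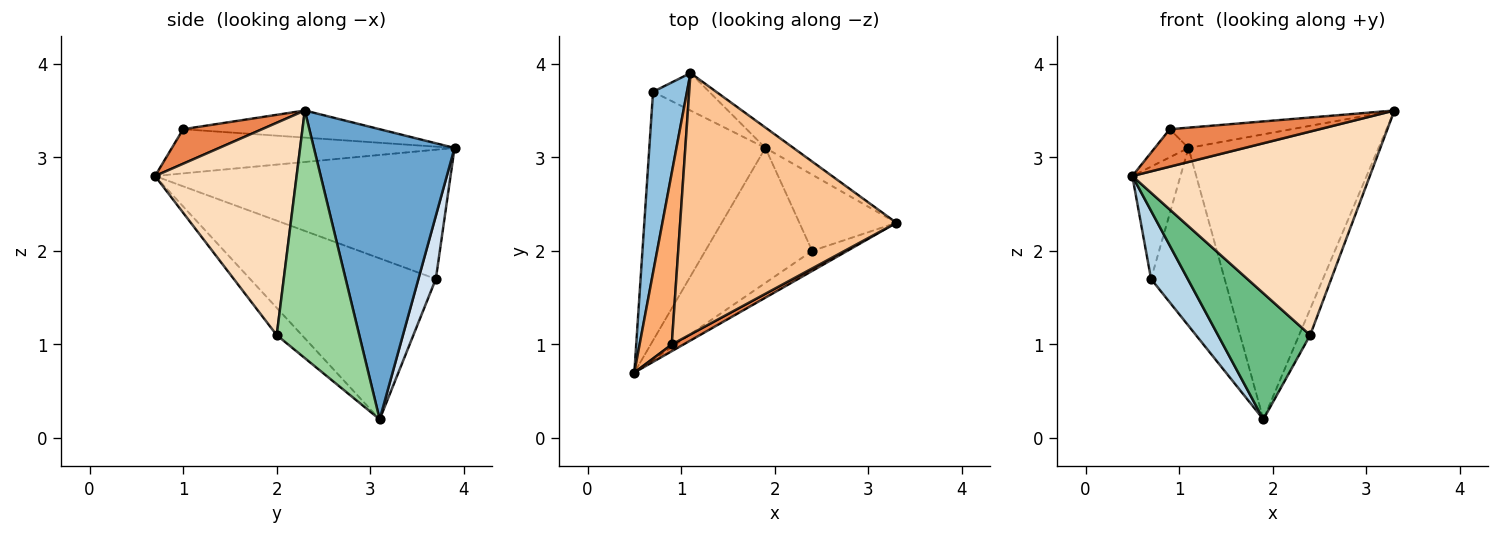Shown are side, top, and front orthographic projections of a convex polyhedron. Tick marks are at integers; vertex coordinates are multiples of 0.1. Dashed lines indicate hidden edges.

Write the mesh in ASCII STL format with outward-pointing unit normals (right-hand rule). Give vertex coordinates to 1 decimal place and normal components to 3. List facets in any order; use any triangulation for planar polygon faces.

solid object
 facet normal 0.594 0.802 -0.057
  outer loop
   vertex 1.9 3.1 0.2
   vertex 1.1 3.9 3.1
   vertex 3.3 2.3 3.5
  endloop
 endfacet
 facet normal -0.955 0.156 0.251
  outer loop
   vertex 0.7 3.7 1.7
   vertex 0.5 0.7 2.8
   vertex 1.1 3.9 3.1
  endloop
 endfacet
 facet normal -0.801 -0.158 -0.577
  outer loop
   vertex 0.7 3.7 1.7
   vertex 1.9 3.1 0.2
   vertex 0.5 0.7 2.8
  endloop
 endfacet
 facet normal 0.226 0.953 -0.201
  outer loop
   vertex 0.7 3.7 1.7
   vertex 1.1 3.9 3.1
   vertex 1.9 3.1 0.2
  endloop
 endfacet
 facet normal 0.460 -0.874 0.156
  outer loop
   vertex 0.9 1.0 3.3
   vertex 0.5 0.7 2.8
   vertex 3.3 2.3 3.5
  endloop
 endfacet
 facet normal -0.805 0.096 0.586
  outer loop
   vertex 0.9 1.0 3.3
   vertex 1.1 3.9 3.1
   vertex 0.5 0.7 2.8
  endloop
 endfacet
 facet normal -0.124 0.077 0.989
  outer loop
   vertex 0.9 1.0 3.3
   vertex 3.3 2.3 3.5
   vertex 1.1 3.9 3.1
  endloop
 endfacet
 facet normal 0.510 -0.856 -0.084
  outer loop
   vertex 2.4 2.0 1.1
   vertex 3.3 2.3 3.5
   vertex 0.5 0.7 2.8
  endloop
 endfacet
 facet normal -0.184 -0.671 -0.718
  outer loop
   vertex 2.4 2.0 1.1
   vertex 0.5 0.7 2.8
   vertex 1.9 3.1 0.2
  endloop
 endfacet
 facet normal 0.924 0.124 -0.362
  outer loop
   vertex 2.4 2.0 1.1
   vertex 1.9 3.1 0.2
   vertex 3.3 2.3 3.5
  endloop
 endfacet
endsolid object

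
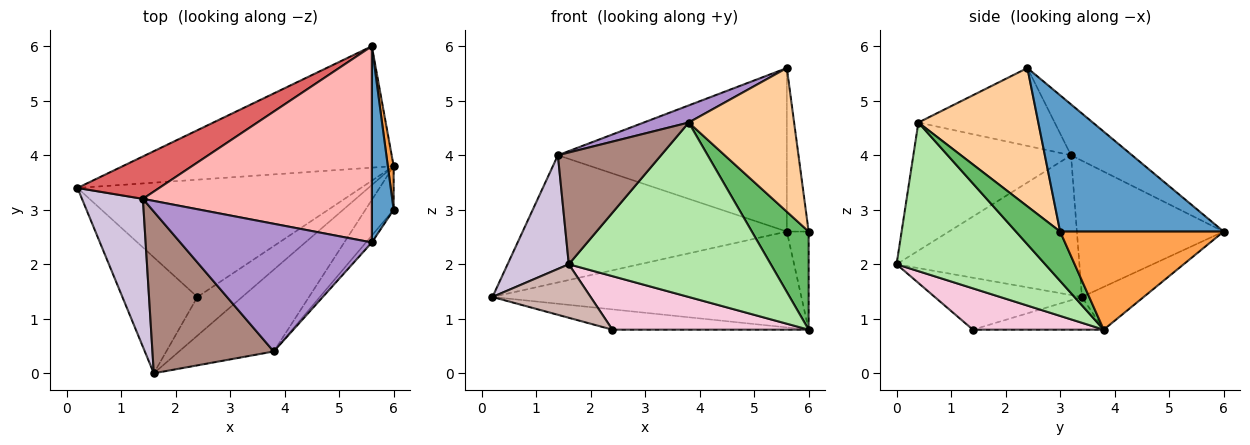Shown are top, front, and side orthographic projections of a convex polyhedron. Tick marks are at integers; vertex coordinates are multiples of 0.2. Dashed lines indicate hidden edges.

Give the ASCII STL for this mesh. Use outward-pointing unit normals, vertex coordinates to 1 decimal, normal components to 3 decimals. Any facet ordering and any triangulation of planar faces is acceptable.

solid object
 facet normal 0.979 0.131 0.157
  outer loop
   vertex 5.6 6.0 2.6
   vertex 5.6 2.4 5.6
   vertex 6.0 3.0 2.6
  endloop
 endfacet
 facet normal -0.123 0.615 -0.779
  outer loop
   vertex 6.0 3.8 0.8
   vertex 0.2 3.4 1.4
   vertex 5.6 6.0 2.6
  endloop
 endfacet
 facet normal 0.990 0.132 0.059
  outer loop
   vertex 6.0 3.8 0.8
   vertex 5.6 6.0 2.6
   vertex 6.0 3.0 2.6
  endloop
 endfacet
 facet normal 0.751 -0.660 -0.032
  outer loop
   vertex 3.8 0.4 4.6
   vertex 6.0 3.0 2.6
   vertex 5.6 2.4 5.6
  endloop
 endfacet
 facet normal 0.579 -0.745 -0.331
  outer loop
   vertex 3.8 0.4 4.6
   vertex 6.0 3.8 0.8
   vertex 6.0 3.0 2.6
  endloop
 endfacet
 facet normal 0.554 -0.754 -0.353
  outer loop
   vertex 3.8 0.4 4.6
   vertex 1.6 0.0 2.0
   vertex 6.0 3.8 0.8
  endloop
 endfacet
 facet normal -0.466 0.839 0.280
  outer loop
   vertex 1.4 3.2 4.0
   vertex 5.6 6.0 2.6
   vertex 0.2 3.4 1.4
  endloop
 endfacet
 facet normal -0.168 0.631 0.757
  outer loop
   vertex 1.4 3.2 4.0
   vertex 5.6 2.4 5.6
   vertex 5.6 6.0 2.6
  endloop
 endfacet
 facet normal -0.374 -0.123 0.919
  outer loop
   vertex 1.4 3.2 4.0
   vertex 3.8 0.4 4.6
   vertex 5.6 2.4 5.6
  endloop
 endfacet
 facet normal -0.876 -0.293 0.382
  outer loop
   vertex 1.4 3.2 4.0
   vertex 0.2 3.4 1.4
   vertex 1.6 0.0 2.0
  endloop
 endfacet
 facet normal -0.656 -0.429 0.621
  outer loop
   vertex 1.4 3.2 4.0
   vertex 1.6 0.0 2.0
   vertex 3.8 0.4 4.6
  endloop
 endfacet
 facet normal -0.532 -0.355 -0.769
  outer loop
   vertex 2.4 1.4 0.8
   vertex 1.6 0.0 2.0
   vertex 0.2 3.4 1.4
  endloop
 endfacet
 facet normal -0.113 0.169 -0.979
  outer loop
   vertex 2.4 1.4 0.8
   vertex 0.2 3.4 1.4
   vertex 6.0 3.8 0.8
  endloop
 endfacet
 facet normal 0.475 -0.713 -0.515
  outer loop
   vertex 2.4 1.4 0.8
   vertex 6.0 3.8 0.8
   vertex 1.6 0.0 2.0
  endloop
 endfacet
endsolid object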